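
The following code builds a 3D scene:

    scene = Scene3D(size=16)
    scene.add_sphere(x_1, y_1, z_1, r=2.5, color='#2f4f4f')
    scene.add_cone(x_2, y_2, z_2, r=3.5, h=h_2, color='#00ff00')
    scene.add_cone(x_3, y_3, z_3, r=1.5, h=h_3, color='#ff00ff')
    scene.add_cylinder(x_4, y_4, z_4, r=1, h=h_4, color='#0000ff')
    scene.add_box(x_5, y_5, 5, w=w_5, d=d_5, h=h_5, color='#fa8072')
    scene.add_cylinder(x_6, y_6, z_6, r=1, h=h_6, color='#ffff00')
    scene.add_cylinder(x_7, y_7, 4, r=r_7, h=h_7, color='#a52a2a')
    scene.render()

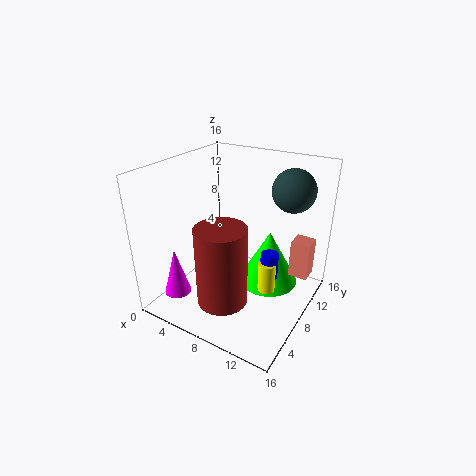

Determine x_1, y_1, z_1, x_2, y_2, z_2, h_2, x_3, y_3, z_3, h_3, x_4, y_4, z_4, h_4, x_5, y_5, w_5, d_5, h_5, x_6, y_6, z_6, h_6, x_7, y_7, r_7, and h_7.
x_1 = 12, y_1 = 13.5, z_1 = 12.5, x_2 = 10.5, y_2 = 11, z_2 = 1.5, h_2 = 6.5, x_3 = 2.5, y_3 = 3.5, z_3 = 1.5, h_3 = 5.5, x_4 = 11.5, y_4 = 9, z_4 = 3.5, h_4 = 3, x_5 = 14, y_5 = 8.5, w_5 = 2, d_5 = 2, h_5 = 4, x_6 = 11.5, y_6 = 8.5, z_6 = 2, h_6 = 3.5, x_7 = 9.5, y_7 = 2.5, r_7 = 2.5, h_7 = 8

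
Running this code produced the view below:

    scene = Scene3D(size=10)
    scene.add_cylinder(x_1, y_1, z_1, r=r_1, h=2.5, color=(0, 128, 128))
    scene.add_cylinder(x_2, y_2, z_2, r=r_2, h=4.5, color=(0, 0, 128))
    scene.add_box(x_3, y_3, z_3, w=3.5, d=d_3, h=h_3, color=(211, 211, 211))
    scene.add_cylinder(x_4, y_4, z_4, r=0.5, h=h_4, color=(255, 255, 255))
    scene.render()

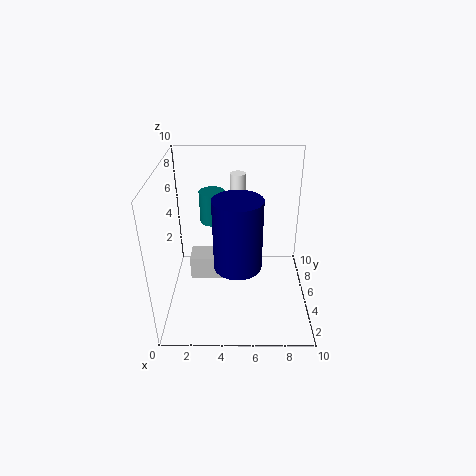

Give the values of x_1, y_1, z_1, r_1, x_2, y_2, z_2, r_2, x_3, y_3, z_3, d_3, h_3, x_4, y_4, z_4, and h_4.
x_1 = 3; y_1 = 8.5; z_1 = 4.5; r_1 = 1; x_2 = 5; y_2 = 2.5; z_2 = 4.5; r_2 = 1.5; x_3 = 2; y_3 = 2.5; z_3 = 3.5; d_3 = 1.5; h_3 = 1.5; x_4 = 5; y_4 = 5.5; z_4 = 6; h_4 = 3.5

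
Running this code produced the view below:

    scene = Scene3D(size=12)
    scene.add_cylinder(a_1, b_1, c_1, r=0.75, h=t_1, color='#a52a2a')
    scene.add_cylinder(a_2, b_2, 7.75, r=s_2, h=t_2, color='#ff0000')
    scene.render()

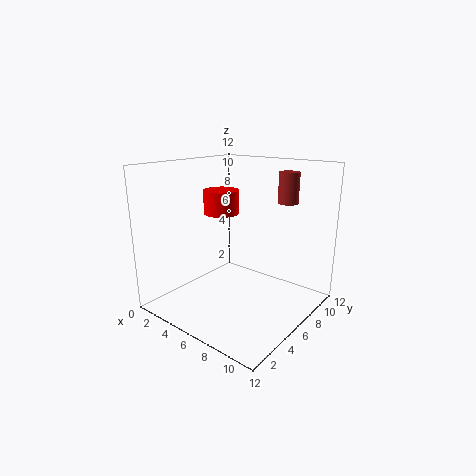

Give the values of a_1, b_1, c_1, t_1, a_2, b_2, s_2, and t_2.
a_1 = 10.25, b_1 = 6.5, c_1 = 9.5, t_1 = 2.25, a_2 = 4, b_2 = 6.25, s_2 = 1.5, t_2 = 2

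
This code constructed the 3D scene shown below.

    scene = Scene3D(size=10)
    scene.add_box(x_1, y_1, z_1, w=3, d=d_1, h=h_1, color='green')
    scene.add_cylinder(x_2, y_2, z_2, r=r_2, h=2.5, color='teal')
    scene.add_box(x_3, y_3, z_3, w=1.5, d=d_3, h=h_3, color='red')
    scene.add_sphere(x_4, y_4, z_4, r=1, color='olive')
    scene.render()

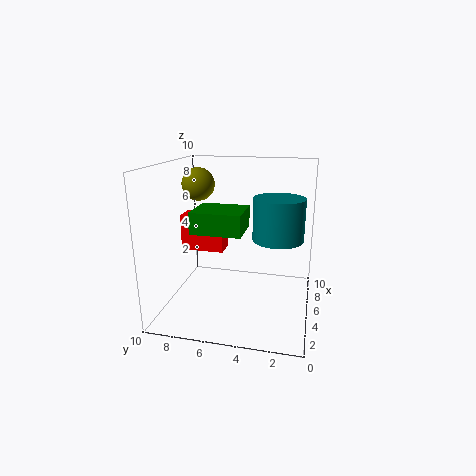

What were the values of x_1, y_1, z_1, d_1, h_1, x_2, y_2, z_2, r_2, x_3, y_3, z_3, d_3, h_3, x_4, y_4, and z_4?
x_1 = 3.5
y_1 = 4.5
z_1 = 5.5
d_1 = 3.5
h_1 = 1.5
x_2 = 2.5
y_2 = 2
z_2 = 6
r_2 = 1.5
x_3 = 4.5
y_3 = 6
z_3 = 4
d_3 = 3
h_3 = 2.5
x_4 = 3
y_4 = 7
z_4 = 9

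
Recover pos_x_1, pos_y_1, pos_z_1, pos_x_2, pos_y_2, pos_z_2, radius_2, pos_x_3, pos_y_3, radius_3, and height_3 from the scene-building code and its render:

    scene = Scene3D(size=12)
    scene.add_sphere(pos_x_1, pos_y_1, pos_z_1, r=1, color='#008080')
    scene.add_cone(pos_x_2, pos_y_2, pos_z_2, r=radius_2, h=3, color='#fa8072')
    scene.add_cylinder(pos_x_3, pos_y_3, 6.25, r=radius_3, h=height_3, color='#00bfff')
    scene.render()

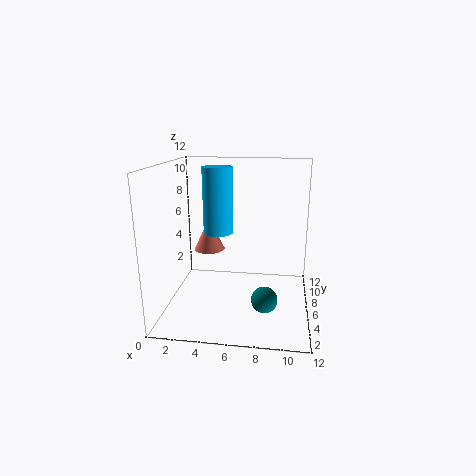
pos_x_1 = 8.5; pos_y_1 = 2.75; pos_z_1 = 2.25; pos_x_2 = 2.5; pos_y_2 = 10.25; pos_z_2 = 3.25; radius_2 = 1.5; pos_x_3 = 4.25; pos_y_3 = 6.5; radius_3 = 1.25; height_3 = 5.5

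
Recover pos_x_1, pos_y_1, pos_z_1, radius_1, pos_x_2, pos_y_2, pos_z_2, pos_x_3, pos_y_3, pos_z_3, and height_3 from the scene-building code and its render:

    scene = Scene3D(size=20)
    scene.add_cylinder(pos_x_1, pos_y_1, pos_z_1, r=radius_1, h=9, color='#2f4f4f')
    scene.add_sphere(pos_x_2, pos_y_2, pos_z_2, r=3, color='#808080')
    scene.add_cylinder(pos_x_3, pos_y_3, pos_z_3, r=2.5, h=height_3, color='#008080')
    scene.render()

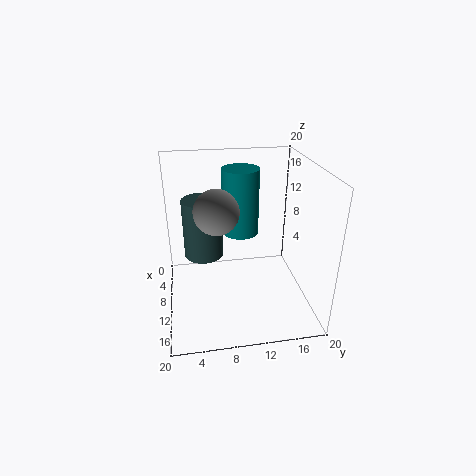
pos_x_1 = 5, pos_y_1 = 5.5, pos_z_1 = 5, radius_1 = 3, pos_x_2 = 11, pos_y_2 = 7, pos_z_2 = 14.5, pos_x_3 = 9, pos_y_3 = 10.5, pos_z_3 = 10.5, height_3 = 9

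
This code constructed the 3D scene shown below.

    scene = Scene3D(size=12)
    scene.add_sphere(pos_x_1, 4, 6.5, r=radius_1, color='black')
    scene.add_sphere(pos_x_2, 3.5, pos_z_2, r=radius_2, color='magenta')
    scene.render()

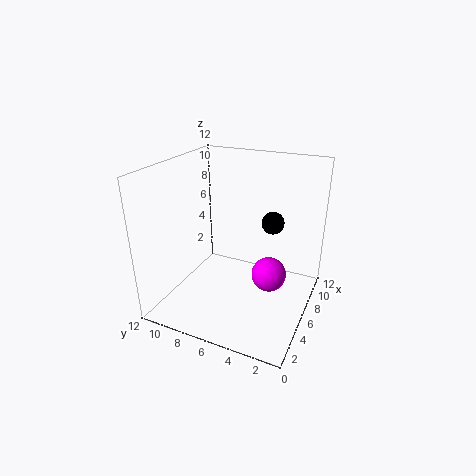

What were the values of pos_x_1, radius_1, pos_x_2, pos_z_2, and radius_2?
pos_x_1 = 9
radius_1 = 1
pos_x_2 = 7
pos_z_2 = 2.5
radius_2 = 1.5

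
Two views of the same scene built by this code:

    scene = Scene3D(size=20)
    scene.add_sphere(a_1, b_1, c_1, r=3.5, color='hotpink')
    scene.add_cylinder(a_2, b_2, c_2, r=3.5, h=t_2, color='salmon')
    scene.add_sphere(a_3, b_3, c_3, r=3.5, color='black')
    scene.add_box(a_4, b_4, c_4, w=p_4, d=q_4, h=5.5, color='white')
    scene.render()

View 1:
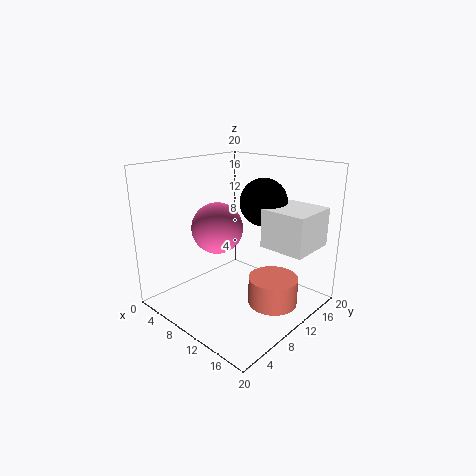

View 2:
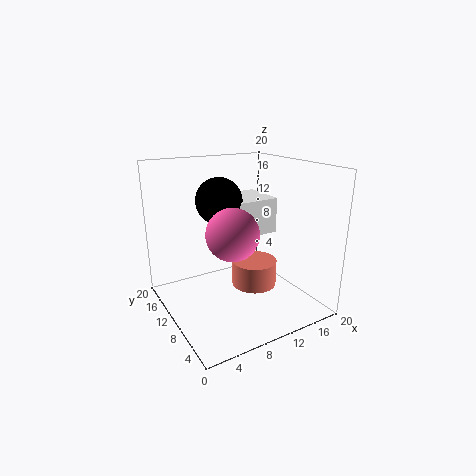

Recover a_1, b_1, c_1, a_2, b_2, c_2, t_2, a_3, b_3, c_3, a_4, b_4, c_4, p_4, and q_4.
a_1 = 8
b_1 = 8
c_1 = 11.5
a_2 = 14.5
b_2 = 12.5
c_2 = 0.5
t_2 = 4
a_3 = 10
b_3 = 15.5
c_3 = 14
a_4 = 12
b_4 = 12.5
c_4 = 8.5
p_4 = 6.5
q_4 = 7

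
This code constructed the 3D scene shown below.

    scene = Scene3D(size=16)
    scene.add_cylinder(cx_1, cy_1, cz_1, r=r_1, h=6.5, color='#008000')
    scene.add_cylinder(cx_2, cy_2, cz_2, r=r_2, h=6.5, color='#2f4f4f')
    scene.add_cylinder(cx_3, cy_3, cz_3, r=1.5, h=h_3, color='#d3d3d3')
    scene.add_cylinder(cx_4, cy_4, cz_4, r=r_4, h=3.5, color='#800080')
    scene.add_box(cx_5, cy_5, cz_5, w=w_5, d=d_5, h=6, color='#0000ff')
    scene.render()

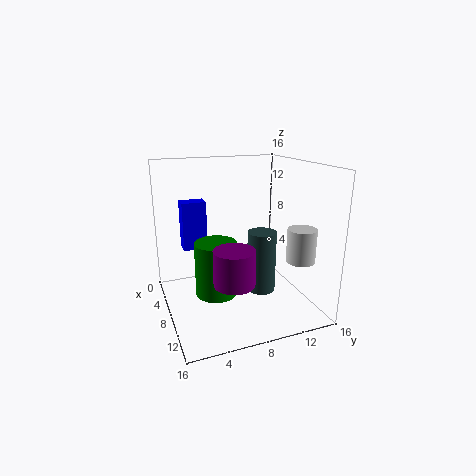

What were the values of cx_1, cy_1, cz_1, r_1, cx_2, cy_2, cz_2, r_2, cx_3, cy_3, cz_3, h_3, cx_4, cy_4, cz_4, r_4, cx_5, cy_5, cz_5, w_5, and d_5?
cx_1 = 6
cy_1 = 6
cz_1 = 0.5
r_1 = 2.5
cx_2 = 11
cy_2 = 9.5
cz_2 = 3
r_2 = 1.5
cx_3 = 13
cy_3 = 13
cz_3 = 6.5
h_3 = 3.5
cx_4 = 13.5
cy_4 = 5.5
cz_4 = 5.5
r_4 = 2
cx_5 = 0.5
cy_5 = 3
cz_5 = 5
w_5 = 2
d_5 = 3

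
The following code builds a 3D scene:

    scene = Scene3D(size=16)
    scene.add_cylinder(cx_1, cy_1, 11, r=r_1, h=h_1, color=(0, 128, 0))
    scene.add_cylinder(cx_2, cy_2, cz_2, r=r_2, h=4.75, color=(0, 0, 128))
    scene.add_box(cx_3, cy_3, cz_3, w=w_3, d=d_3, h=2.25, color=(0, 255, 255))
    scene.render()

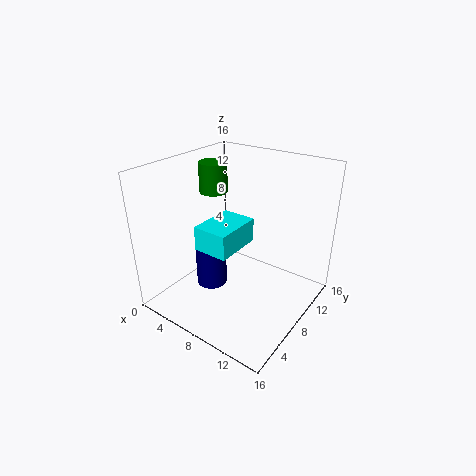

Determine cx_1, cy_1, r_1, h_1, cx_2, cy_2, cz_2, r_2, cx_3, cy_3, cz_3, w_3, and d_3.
cx_1 = 1.75, cy_1 = 11.5, r_1 = 1.75, h_1 = 3.75, cx_2 = 5.25, cy_2 = 6.5, cz_2 = 2, r_2 = 1.75, cx_3 = 8.5, cy_3 = 0.75, cz_3 = 10.25, w_3 = 3.25, d_3 = 4.5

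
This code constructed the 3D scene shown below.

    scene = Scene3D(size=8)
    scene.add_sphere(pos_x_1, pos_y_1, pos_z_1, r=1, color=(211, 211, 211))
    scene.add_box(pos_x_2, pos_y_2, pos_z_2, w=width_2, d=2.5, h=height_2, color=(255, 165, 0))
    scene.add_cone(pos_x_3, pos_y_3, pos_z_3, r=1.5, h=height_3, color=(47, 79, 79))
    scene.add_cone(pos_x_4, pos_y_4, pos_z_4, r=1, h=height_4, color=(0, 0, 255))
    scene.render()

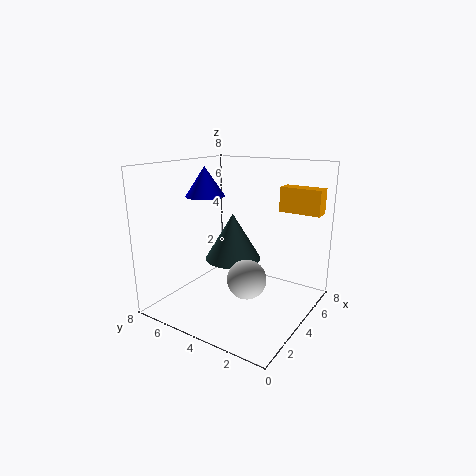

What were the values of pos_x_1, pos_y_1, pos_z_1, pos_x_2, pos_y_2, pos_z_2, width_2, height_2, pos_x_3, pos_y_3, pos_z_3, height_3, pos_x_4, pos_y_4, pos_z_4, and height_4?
pos_x_1 = 2.5; pos_y_1 = 2.5; pos_z_1 = 2.5; pos_x_2 = 7; pos_y_2 = 0.5; pos_z_2 = 5; width_2 = 1; height_2 = 1.5; pos_x_3 = 3.5; pos_y_3 = 4; pos_z_3 = 3; height_3 = 2.5; pos_x_4 = 2.5; pos_y_4 = 5; pos_z_4 = 6.5; height_4 = 1.5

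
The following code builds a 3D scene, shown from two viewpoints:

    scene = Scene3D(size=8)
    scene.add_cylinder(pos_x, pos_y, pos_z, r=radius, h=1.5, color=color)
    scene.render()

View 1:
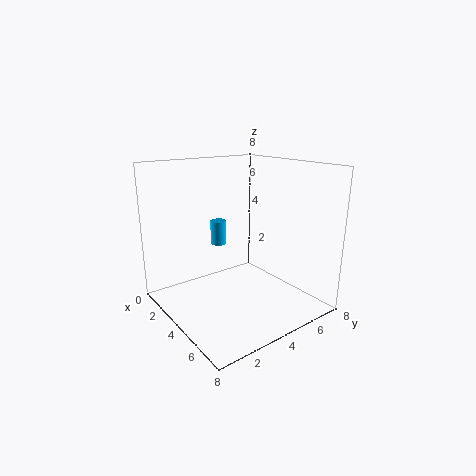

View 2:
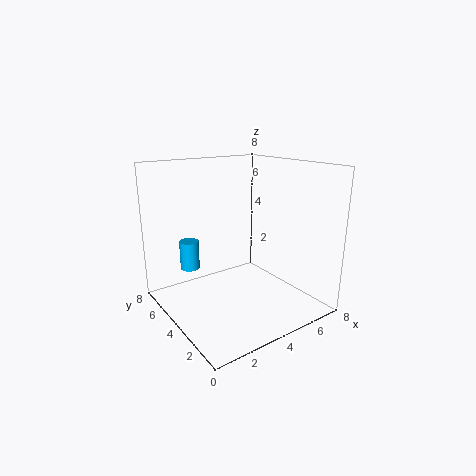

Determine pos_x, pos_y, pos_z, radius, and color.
pos_x = 1.25, pos_y = 4.5, pos_z = 2.75, radius = 0.5, color = 'deepskyblue'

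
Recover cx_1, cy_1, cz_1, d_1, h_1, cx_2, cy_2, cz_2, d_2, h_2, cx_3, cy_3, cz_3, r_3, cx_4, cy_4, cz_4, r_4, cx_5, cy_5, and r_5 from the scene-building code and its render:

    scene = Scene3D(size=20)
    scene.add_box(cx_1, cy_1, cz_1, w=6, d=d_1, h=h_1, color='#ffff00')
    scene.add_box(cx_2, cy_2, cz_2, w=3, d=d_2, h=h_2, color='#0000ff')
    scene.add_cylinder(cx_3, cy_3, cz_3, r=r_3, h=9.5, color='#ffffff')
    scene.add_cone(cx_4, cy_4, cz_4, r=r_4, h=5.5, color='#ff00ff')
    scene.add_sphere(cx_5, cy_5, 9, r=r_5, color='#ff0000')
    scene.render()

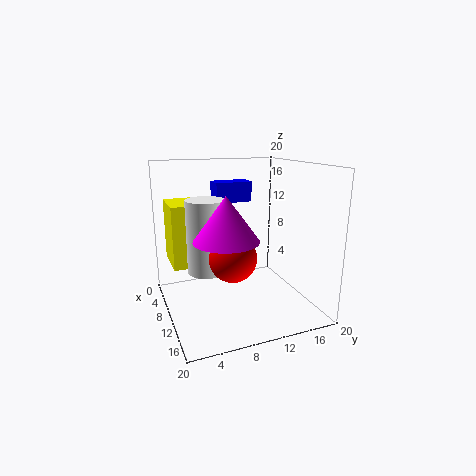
cx_1 = 4
cy_1 = 1
cz_1 = 6.5
d_1 = 4.5
h_1 = 8.5
cx_2 = 2.5
cy_2 = 8.5
cz_2 = 14
d_2 = 5.5
h_2 = 3
cx_3 = 11.5
cy_3 = 5
cz_3 = 6.5
r_3 = 2.5
cx_4 = 15
cy_4 = 6.5
cz_4 = 11.5
r_4 = 4
cx_5 = 14.5
cy_5 = 7.5
r_5 = 3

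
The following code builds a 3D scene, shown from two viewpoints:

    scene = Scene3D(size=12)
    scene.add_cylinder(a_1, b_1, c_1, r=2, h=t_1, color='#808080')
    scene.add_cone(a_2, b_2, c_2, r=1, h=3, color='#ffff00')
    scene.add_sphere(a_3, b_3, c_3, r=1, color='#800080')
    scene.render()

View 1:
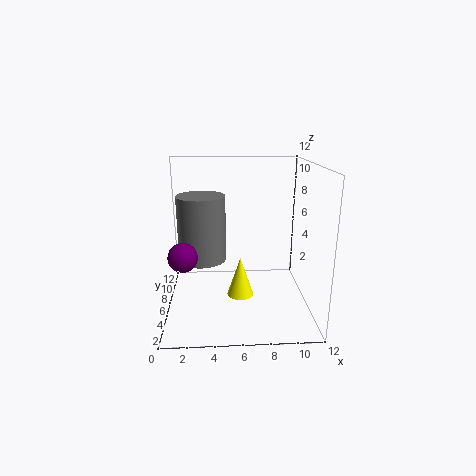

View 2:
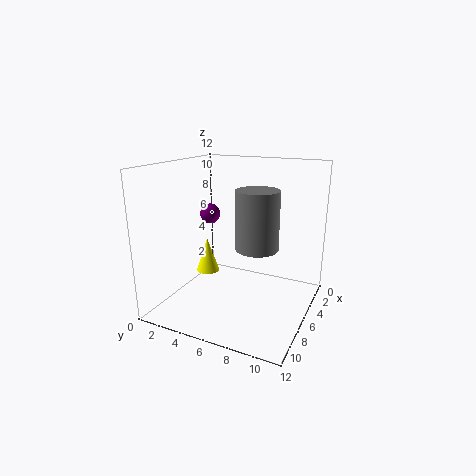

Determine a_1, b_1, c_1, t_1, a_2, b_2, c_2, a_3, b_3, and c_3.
a_1 = 3
b_1 = 6.5
c_1 = 4
t_1 = 5.5
a_2 = 6
b_2 = 3
c_2 = 2.5
a_3 = 2
b_3 = 1
c_3 = 6.5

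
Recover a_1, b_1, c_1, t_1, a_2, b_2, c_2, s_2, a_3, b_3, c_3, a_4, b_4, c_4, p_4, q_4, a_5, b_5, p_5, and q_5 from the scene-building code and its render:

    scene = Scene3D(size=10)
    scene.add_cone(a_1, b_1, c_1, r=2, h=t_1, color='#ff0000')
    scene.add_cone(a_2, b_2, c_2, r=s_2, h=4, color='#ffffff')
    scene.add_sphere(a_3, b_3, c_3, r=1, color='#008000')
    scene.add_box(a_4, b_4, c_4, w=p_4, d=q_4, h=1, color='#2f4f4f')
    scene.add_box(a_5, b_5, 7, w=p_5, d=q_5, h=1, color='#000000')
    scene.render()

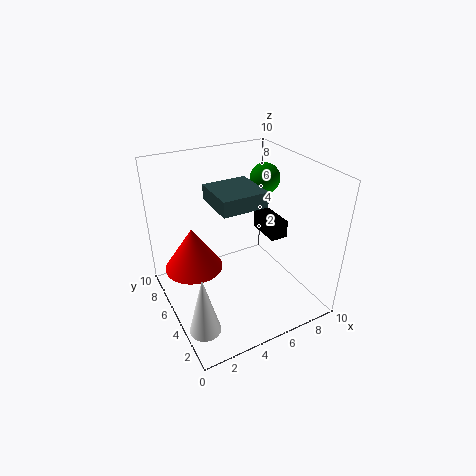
a_1 = 2; b_1 = 6; c_1 = 3; t_1 = 3; a_2 = 1; b_2 = 2; c_2 = 1; s_2 = 1; a_3 = 7; b_3 = 5; c_3 = 9; a_4 = 3; b_4 = 3; c_4 = 8; p_4 = 3; q_4 = 3; a_5 = 5; b_5 = 1; p_5 = 1; q_5 = 2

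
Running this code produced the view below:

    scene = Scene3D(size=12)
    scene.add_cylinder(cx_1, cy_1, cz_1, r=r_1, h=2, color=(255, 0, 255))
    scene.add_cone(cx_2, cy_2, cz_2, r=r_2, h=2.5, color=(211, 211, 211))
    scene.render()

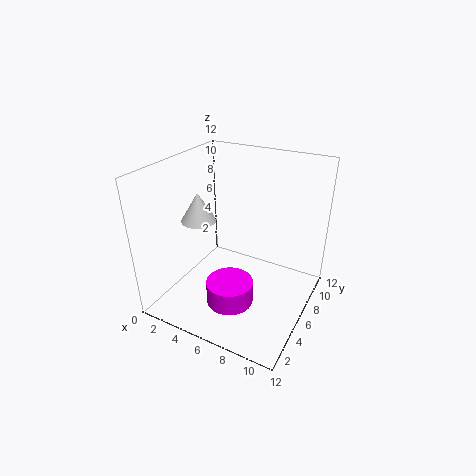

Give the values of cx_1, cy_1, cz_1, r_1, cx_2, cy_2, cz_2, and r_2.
cx_1 = 6; cy_1 = 4.5; cz_1 = 0.5; r_1 = 2; cx_2 = 2.5; cy_2 = 5.5; cz_2 = 7; r_2 = 1.5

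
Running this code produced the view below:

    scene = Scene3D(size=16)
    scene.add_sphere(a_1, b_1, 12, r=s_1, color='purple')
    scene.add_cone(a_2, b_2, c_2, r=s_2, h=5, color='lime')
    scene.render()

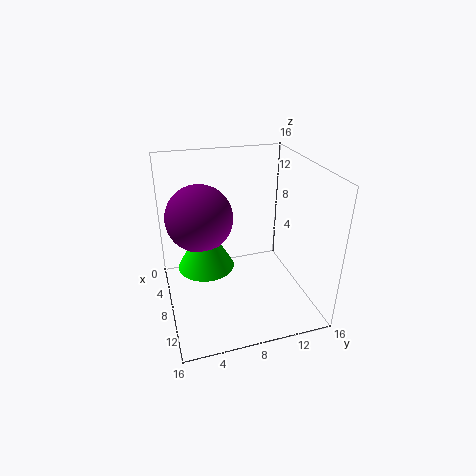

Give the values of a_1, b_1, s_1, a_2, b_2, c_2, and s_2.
a_1 = 10; b_1 = 3.5; s_1 = 3.25; a_2 = 11; b_2 = 3.75; c_2 = 7.25; s_2 = 2.75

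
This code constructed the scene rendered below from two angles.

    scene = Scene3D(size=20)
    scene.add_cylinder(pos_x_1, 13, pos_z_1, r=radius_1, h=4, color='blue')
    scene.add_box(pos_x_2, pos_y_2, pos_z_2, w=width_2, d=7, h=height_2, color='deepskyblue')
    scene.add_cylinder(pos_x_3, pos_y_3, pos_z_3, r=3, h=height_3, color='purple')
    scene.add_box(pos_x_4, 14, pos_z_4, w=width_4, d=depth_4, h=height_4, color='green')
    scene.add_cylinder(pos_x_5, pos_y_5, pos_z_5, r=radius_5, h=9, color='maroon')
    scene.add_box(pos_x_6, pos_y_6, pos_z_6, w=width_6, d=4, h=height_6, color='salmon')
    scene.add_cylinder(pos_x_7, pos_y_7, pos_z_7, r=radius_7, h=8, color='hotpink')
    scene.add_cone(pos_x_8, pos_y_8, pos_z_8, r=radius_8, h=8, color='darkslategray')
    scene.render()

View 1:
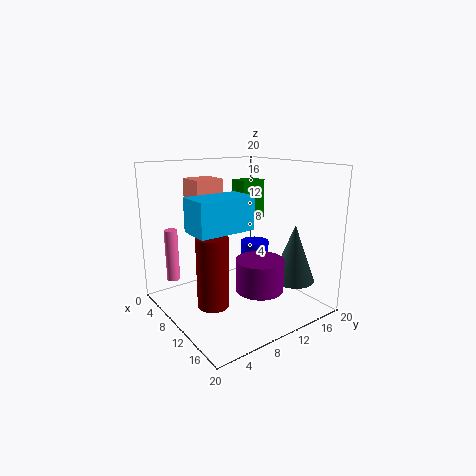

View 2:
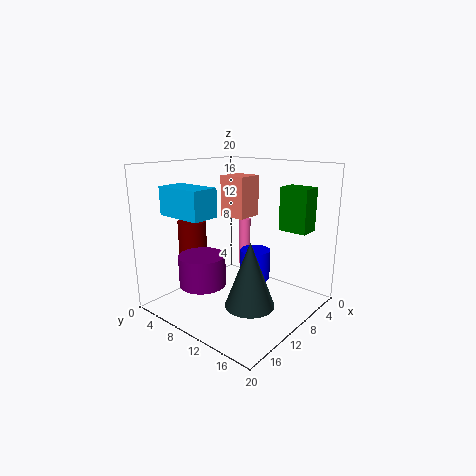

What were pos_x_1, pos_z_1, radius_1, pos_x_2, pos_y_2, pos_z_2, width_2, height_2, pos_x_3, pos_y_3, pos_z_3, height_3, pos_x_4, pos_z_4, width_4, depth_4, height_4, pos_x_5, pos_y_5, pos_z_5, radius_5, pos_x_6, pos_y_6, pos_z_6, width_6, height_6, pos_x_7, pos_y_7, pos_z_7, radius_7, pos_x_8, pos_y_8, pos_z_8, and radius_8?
pos_x_1 = 10; pos_z_1 = 5; radius_1 = 2; pos_x_2 = 12; pos_y_2 = 1; pos_z_2 = 13; width_2 = 4; height_2 = 4; pos_x_3 = 16; pos_y_3 = 9; pos_z_3 = 5; height_3 = 4; pos_x_4 = 3; pos_z_4 = 11; width_4 = 3; depth_4 = 4; height_4 = 6; pos_x_5 = 13; pos_y_5 = 4; pos_z_5 = 3; radius_5 = 2; pos_x_6 = 4; pos_y_6 = 5; pos_z_6 = 12; width_6 = 4; height_6 = 6; pos_x_7 = 1; pos_y_7 = 4; pos_z_7 = 2; radius_7 = 1; pos_x_8 = 15; pos_y_8 = 16; pos_z_8 = 4; radius_8 = 3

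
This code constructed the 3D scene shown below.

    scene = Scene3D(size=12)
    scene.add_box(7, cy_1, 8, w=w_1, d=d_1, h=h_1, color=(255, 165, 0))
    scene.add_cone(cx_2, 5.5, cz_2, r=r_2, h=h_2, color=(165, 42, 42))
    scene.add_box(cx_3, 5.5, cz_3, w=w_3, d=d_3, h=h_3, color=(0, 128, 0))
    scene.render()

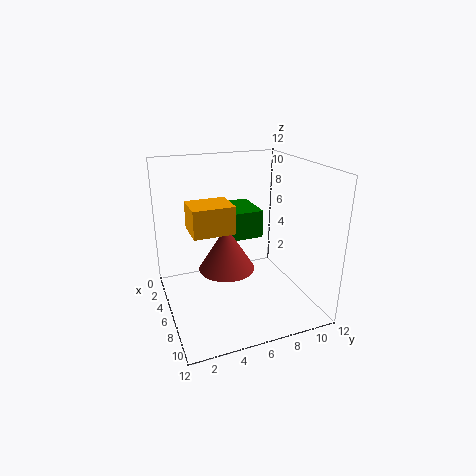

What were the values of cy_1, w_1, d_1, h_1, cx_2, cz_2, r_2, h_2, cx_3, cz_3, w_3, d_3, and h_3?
cy_1 = 1.5; w_1 = 2.5; d_1 = 3; h_1 = 2; cx_2 = 4.5; cz_2 = 2.5; r_2 = 2.5; h_2 = 4; cx_3 = 0.5; cz_3 = 5; w_3 = 4; d_3 = 3.5; h_3 = 2.5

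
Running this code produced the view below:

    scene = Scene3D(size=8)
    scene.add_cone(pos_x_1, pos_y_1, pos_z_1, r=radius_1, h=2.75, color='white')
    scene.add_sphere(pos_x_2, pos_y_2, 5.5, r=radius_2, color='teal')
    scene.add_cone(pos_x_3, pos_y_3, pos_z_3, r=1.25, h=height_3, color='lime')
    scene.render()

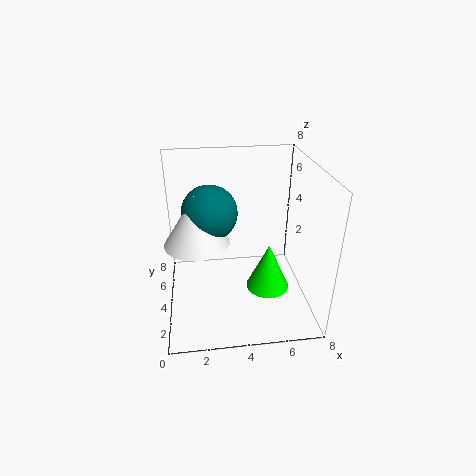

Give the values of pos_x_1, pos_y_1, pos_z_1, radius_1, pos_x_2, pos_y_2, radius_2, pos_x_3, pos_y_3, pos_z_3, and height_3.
pos_x_1 = 1.75; pos_y_1 = 3.75; pos_z_1 = 4; radius_1 = 1.75; pos_x_2 = 2.5; pos_y_2 = 4.25; radius_2 = 1.5; pos_x_3 = 5.75; pos_y_3 = 3.75; pos_z_3 = 0.75; height_3 = 2.75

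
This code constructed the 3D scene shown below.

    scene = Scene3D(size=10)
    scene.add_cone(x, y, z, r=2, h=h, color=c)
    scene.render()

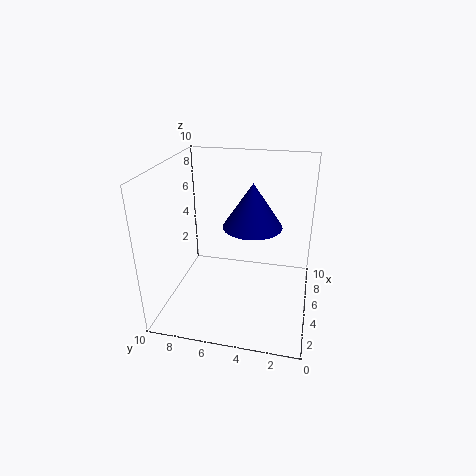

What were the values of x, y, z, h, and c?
x = 5, y = 4, z = 6, h = 3, c = 'navy'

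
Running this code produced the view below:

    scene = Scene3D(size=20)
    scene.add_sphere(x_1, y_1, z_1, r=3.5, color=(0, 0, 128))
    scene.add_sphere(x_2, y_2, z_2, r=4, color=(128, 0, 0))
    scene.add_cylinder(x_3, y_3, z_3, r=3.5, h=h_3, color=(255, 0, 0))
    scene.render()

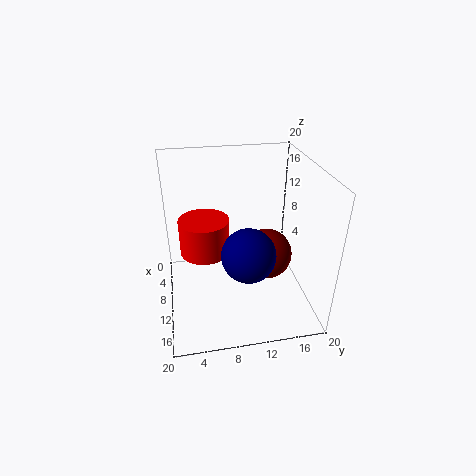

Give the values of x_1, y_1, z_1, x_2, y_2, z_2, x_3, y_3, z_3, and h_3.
x_1 = 14.5; y_1 = 10.5; z_1 = 10; x_2 = 6; y_2 = 15.5; z_2 = 4; x_3 = 8.5; y_3 = 5.5; z_3 = 7.5; h_3 = 5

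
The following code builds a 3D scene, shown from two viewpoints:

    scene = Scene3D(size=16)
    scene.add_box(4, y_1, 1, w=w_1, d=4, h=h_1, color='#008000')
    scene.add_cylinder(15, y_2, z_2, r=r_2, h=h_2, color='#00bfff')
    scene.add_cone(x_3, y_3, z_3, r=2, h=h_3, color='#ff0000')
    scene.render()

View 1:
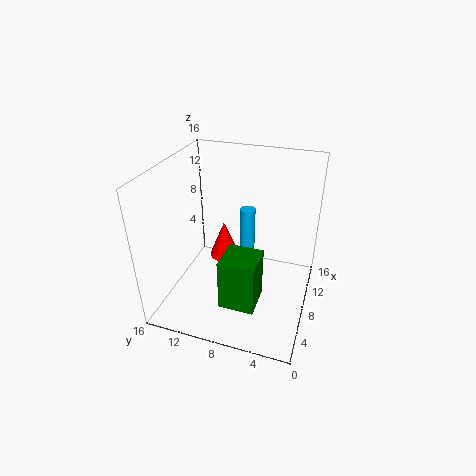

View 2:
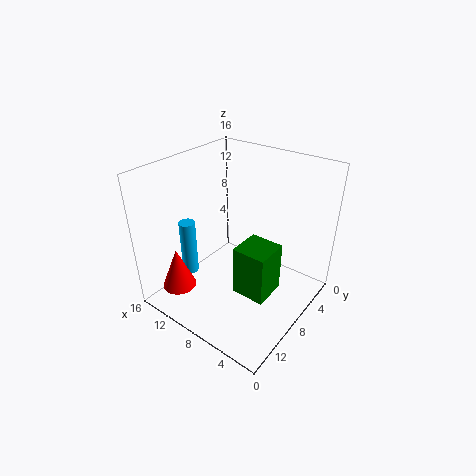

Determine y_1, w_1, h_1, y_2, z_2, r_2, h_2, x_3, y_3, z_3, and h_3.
y_1 = 5; w_1 = 4; h_1 = 6; y_2 = 9; z_2 = 1; r_2 = 1; h_2 = 7; x_3 = 14; y_3 = 12; z_3 = 1; h_3 = 5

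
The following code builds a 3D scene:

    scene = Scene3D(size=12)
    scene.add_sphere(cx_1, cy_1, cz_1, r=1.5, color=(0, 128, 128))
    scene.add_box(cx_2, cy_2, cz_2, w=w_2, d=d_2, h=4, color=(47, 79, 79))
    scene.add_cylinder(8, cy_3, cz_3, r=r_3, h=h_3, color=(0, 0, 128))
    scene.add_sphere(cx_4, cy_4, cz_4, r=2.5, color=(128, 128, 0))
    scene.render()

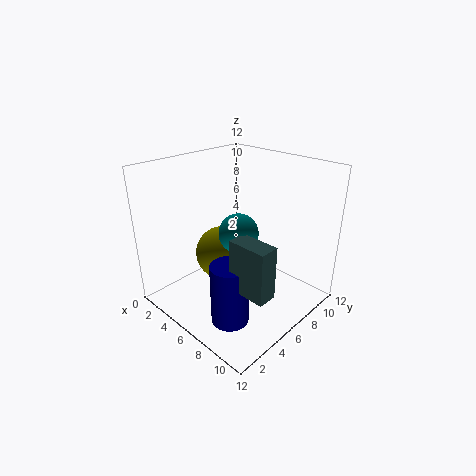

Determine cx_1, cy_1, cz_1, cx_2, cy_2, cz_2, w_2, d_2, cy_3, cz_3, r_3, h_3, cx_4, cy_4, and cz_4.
cx_1 = 7.5
cy_1 = 4.5
cz_1 = 7.5
cx_2 = 8.5
cy_2 = 2.5
cz_2 = 4
w_2 = 3
d_2 = 1.5
cy_3 = 3
cz_3 = 0.5
r_3 = 1.5
h_3 = 5
cx_4 = 3
cy_4 = 7
cz_4 = 3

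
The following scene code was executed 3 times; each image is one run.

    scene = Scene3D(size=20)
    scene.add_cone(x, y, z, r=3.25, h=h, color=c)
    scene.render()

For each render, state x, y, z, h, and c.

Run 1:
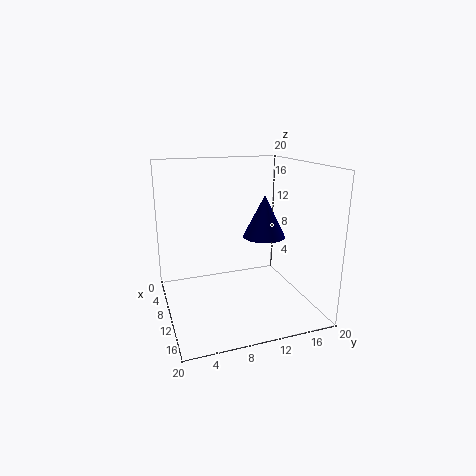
x = 6.5, y = 15.5, z = 8.5, h = 6.5, c = 'navy'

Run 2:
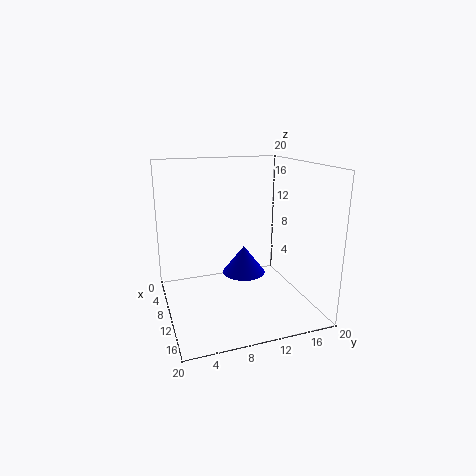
x = 7, y = 12, z = 3.25, h = 4.25, c = 'blue'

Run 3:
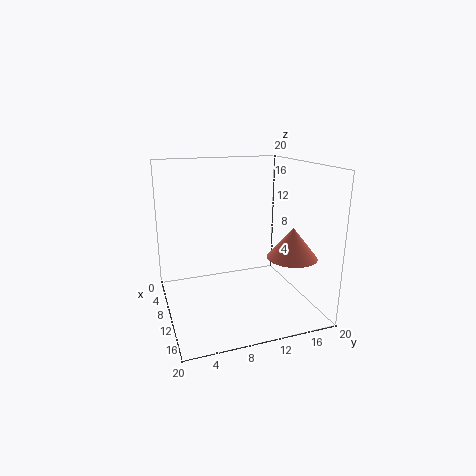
x = 15.5, y = 15.5, z = 8.5, h = 4, c = 'salmon'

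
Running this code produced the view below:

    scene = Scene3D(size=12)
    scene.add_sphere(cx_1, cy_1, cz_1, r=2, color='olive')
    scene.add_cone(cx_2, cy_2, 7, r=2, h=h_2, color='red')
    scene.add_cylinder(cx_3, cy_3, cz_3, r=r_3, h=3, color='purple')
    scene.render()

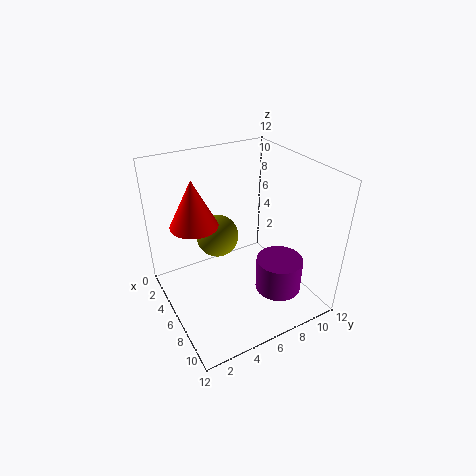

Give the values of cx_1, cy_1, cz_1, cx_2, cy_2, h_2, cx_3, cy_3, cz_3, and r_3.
cx_1 = 2
cy_1 = 6
cz_1 = 4
cx_2 = 4
cy_2 = 3
h_2 = 4
cx_3 = 8
cy_3 = 9
cz_3 = 1
r_3 = 2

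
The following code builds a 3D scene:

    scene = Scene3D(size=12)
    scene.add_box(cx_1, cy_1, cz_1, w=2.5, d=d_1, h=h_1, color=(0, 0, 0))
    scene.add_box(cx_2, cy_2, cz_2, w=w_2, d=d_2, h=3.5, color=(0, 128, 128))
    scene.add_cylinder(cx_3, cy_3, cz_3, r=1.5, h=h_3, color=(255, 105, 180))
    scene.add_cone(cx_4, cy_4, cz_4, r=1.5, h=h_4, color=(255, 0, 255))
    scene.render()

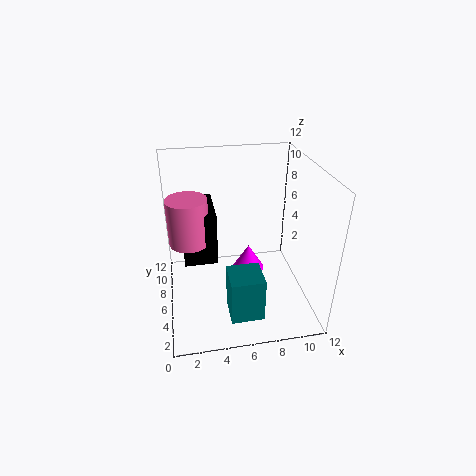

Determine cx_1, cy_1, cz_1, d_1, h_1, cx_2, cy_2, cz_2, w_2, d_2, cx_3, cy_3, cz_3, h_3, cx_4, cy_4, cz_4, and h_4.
cx_1 = 1.5
cy_1 = 3.5
cz_1 = 5.5
d_1 = 4
h_1 = 4
cx_2 = 4.5
cy_2 = 0.5
cz_2 = 2
w_2 = 2.5
d_2 = 2.5
cx_3 = 2
cy_3 = 4.5
cz_3 = 7
h_3 = 3.5
cx_4 = 7.5
cy_4 = 8.5
cz_4 = 1
h_4 = 2.5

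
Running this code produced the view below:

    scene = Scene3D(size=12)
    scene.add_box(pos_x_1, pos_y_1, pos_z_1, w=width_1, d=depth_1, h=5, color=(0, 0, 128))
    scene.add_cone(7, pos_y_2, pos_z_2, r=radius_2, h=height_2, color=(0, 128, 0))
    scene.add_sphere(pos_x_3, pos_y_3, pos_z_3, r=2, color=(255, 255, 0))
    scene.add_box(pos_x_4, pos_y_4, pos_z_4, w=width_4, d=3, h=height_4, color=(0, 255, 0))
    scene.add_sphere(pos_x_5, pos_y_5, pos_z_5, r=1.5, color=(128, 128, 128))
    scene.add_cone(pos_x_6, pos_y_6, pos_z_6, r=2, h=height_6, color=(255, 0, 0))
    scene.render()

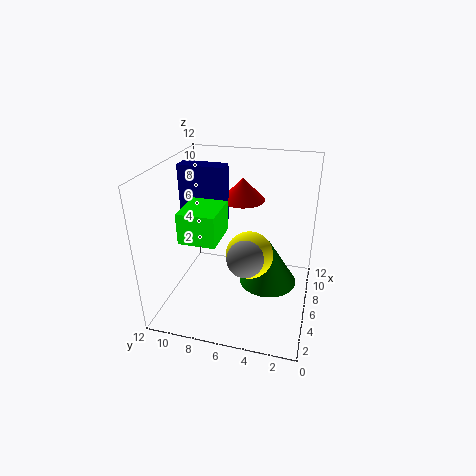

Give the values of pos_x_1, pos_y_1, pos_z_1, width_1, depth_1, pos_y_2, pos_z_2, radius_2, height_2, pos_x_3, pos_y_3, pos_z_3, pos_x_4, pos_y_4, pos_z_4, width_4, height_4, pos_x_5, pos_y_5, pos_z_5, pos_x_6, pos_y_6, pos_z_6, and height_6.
pos_x_1 = 7; pos_y_1 = 7.5; pos_z_1 = 6.5; width_1 = 1.5; depth_1 = 4; pos_y_2 = 3.5; pos_z_2 = 1.5; radius_2 = 2.5; height_2 = 4; pos_x_3 = 6; pos_y_3 = 5; pos_z_3 = 4.5; pos_x_4 = 3; pos_y_4 = 7; pos_z_4 = 6.5; width_4 = 3.5; height_4 = 2.5; pos_x_5 = 4.5; pos_y_5 = 5; pos_z_5 = 5; pos_x_6 = 9.5; pos_y_6 = 6.5; pos_z_6 = 8; height_6 = 2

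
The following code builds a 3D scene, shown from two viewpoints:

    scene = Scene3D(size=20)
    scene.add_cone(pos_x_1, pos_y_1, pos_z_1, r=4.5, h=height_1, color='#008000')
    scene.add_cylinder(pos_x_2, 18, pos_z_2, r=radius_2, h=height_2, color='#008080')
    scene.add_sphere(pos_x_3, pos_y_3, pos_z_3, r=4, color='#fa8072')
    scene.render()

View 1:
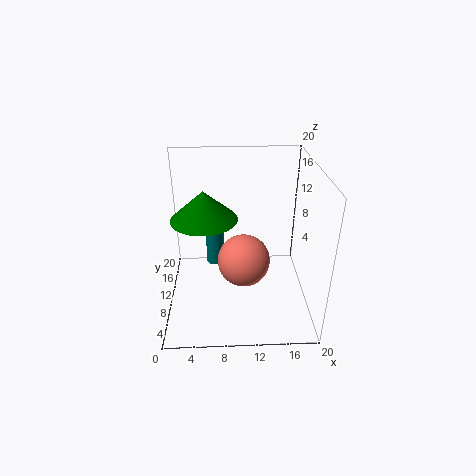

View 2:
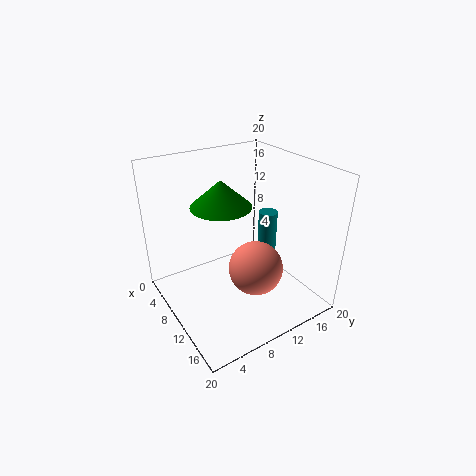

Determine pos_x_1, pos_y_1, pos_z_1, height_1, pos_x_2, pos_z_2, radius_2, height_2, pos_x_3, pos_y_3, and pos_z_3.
pos_x_1 = 5.5
pos_y_1 = 10
pos_z_1 = 13
height_1 = 4
pos_x_2 = 6.5
pos_z_2 = 1
radius_2 = 1.5
height_2 = 9.5
pos_x_3 = 11
pos_y_3 = 12.5
pos_z_3 = 4.5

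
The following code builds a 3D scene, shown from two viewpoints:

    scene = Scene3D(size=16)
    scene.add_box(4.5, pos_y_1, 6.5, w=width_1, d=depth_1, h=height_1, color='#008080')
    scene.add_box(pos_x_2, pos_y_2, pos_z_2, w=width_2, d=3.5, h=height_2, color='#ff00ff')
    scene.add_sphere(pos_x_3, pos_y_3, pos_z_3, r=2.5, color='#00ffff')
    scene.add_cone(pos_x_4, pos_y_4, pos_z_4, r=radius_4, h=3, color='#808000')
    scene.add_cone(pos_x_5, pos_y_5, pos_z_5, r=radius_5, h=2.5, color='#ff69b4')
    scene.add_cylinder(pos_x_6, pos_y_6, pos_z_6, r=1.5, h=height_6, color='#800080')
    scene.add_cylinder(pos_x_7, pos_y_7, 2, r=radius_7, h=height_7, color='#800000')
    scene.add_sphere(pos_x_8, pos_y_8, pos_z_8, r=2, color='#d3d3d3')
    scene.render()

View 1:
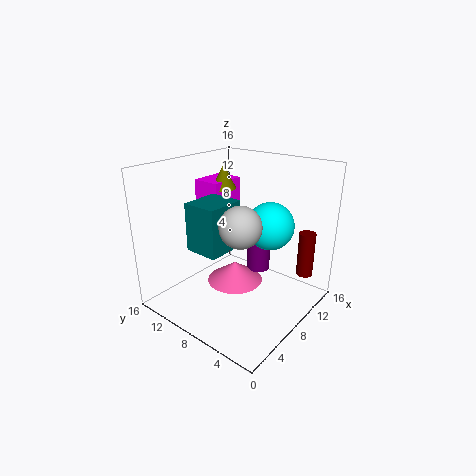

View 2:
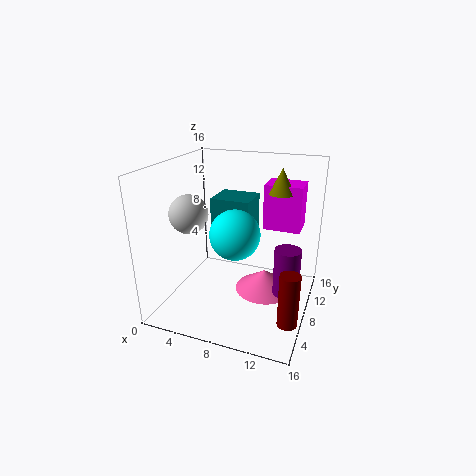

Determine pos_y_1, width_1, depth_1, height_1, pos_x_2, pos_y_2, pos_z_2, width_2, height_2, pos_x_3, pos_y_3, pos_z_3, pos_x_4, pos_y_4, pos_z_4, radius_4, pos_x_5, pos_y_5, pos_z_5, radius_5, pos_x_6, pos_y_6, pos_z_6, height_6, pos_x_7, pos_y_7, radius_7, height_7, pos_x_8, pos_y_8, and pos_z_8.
pos_y_1 = 8.5, width_1 = 4.5, depth_1 = 4, height_1 = 5.5, pos_x_2 = 9.5, pos_y_2 = 12.5, pos_z_2 = 7.5, width_2 = 4.5, height_2 = 5.5, pos_x_3 = 9, pos_y_3 = 4.5, pos_z_3 = 10, pos_x_4 = 11.5, pos_y_4 = 13, pos_z_4 = 12, radius_4 = 1.5, pos_x_5 = 10.5, pos_y_5 = 10.5, pos_z_5 = 0.5, radius_5 = 3.5, pos_x_6 = 13.5, pos_y_6 = 9, pos_z_6 = 1.5, height_6 = 5.5, pos_x_7 = 15, pos_y_7 = 3, radius_7 = 1, height_7 = 5.5, pos_x_8 = 4, pos_y_8 = 4.5, pos_z_8 = 11.5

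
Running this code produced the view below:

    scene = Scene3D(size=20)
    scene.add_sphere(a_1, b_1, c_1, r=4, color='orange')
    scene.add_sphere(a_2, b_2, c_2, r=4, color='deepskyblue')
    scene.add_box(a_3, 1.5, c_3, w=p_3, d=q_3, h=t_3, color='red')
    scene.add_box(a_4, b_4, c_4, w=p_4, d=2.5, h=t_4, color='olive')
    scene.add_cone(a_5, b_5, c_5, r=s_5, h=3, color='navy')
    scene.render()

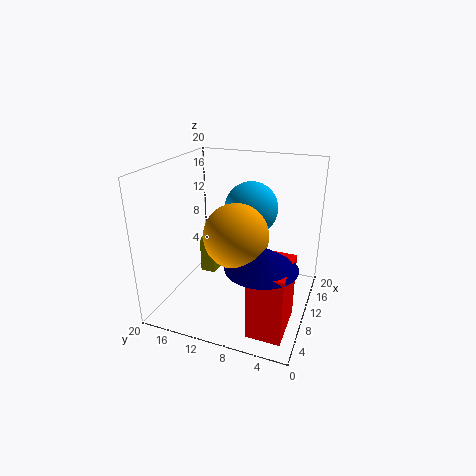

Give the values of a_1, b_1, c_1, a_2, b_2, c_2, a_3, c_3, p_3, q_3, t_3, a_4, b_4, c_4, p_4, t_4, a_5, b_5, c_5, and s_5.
a_1 = 5.5; b_1 = 8.5; c_1 = 12.5; a_2 = 15.5; b_2 = 10; c_2 = 12.5; a_3 = 2; c_3 = 0.5; p_3 = 7; q_3 = 4.5; t_3 = 9; a_4 = 14.5; b_4 = 16; c_4 = 0.5; p_4 = 2.5; t_4 = 6; a_5 = 5; b_5 = 5; c_5 = 9; s_5 = 4.5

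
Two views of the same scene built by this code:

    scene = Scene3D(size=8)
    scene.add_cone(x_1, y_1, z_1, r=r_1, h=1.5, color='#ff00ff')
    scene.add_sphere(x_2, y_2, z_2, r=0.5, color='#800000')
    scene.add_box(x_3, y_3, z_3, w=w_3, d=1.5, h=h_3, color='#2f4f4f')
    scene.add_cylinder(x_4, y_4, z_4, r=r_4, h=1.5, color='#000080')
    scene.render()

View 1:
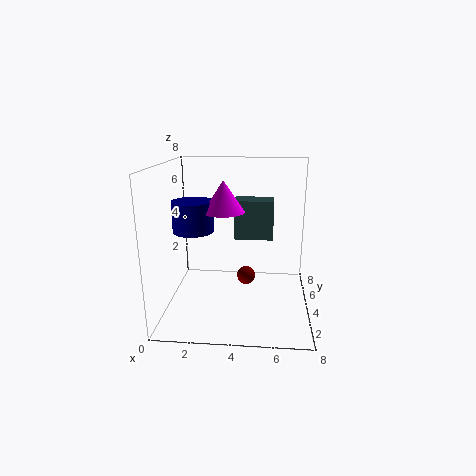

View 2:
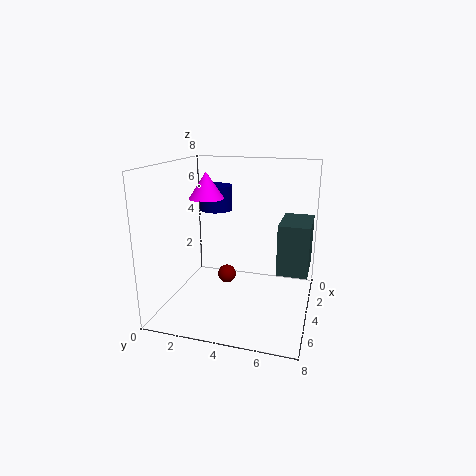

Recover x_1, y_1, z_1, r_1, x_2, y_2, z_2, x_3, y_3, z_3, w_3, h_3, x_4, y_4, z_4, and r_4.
x_1 = 3.5
y_1 = 2
z_1 = 6
r_1 = 1
x_2 = 4.5
y_2 = 3.5
z_2 = 2
x_3 = 3.5
y_3 = 6.5
z_3 = 3
w_3 = 2.5
h_3 = 2.5
x_4 = 2
y_4 = 2
z_4 = 5
r_4 = 1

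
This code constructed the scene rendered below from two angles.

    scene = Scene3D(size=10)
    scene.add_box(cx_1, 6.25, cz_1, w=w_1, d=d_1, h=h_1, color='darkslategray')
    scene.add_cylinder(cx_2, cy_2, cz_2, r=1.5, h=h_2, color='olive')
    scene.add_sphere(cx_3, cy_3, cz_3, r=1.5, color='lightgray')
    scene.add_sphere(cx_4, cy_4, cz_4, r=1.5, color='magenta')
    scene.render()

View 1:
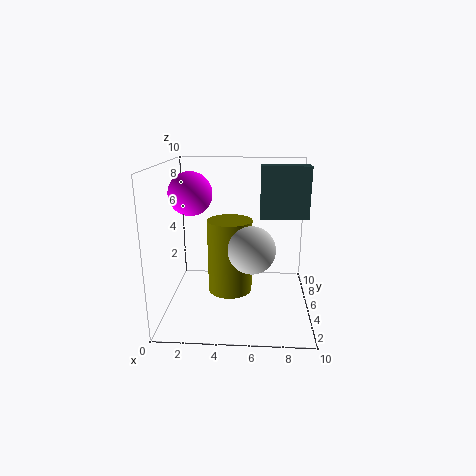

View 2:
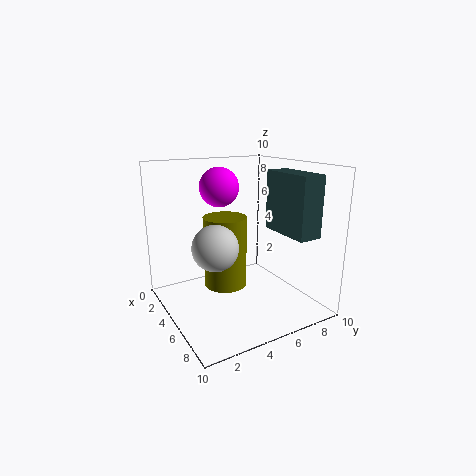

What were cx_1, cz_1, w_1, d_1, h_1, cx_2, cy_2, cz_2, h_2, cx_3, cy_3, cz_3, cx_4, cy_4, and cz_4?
cx_1 = 6.5
cz_1 = 6
w_1 = 3.5
d_1 = 1.5
h_1 = 3.75
cx_2 = 4.5
cy_2 = 4.25
cz_2 = 1.5
h_2 = 5
cx_3 = 6
cy_3 = 2.75
cz_3 = 5
cx_4 = 1.75
cy_4 = 5.25
cz_4 = 8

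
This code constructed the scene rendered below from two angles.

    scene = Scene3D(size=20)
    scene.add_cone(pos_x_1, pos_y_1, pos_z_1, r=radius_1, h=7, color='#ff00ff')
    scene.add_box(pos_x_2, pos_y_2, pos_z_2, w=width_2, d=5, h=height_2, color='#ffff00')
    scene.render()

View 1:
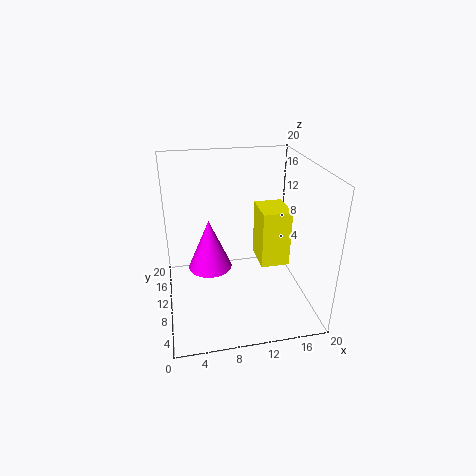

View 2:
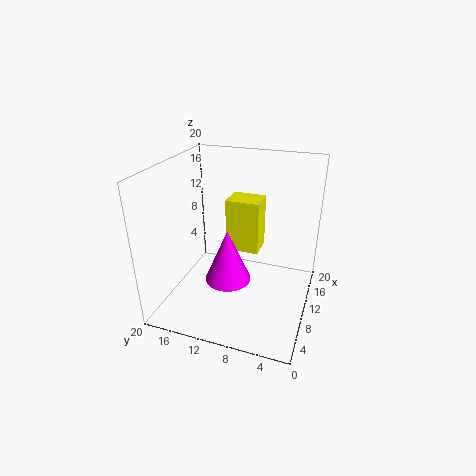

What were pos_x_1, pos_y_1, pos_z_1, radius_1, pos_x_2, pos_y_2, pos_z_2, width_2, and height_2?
pos_x_1 = 6; pos_y_1 = 10; pos_z_1 = 6; radius_1 = 3; pos_x_2 = 13; pos_y_2 = 8; pos_z_2 = 6; width_2 = 4; height_2 = 8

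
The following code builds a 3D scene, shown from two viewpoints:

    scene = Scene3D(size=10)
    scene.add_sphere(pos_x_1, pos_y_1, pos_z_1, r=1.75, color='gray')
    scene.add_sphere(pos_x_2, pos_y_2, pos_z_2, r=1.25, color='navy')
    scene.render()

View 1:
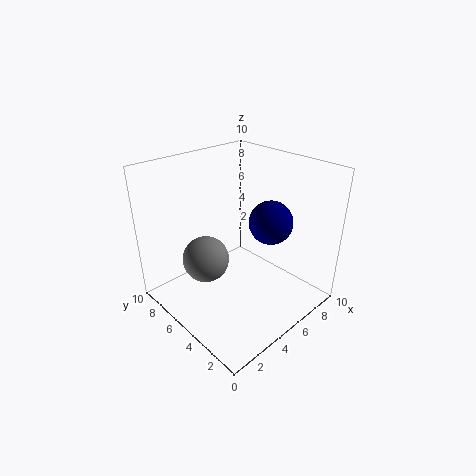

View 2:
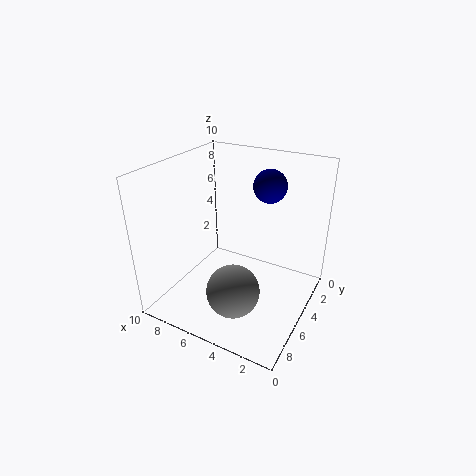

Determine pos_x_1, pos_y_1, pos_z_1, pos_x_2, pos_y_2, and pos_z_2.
pos_x_1 = 4, pos_y_1 = 7.5, pos_z_1 = 2.5, pos_x_2 = 4.25, pos_y_2 = 1.5, pos_z_2 = 7.75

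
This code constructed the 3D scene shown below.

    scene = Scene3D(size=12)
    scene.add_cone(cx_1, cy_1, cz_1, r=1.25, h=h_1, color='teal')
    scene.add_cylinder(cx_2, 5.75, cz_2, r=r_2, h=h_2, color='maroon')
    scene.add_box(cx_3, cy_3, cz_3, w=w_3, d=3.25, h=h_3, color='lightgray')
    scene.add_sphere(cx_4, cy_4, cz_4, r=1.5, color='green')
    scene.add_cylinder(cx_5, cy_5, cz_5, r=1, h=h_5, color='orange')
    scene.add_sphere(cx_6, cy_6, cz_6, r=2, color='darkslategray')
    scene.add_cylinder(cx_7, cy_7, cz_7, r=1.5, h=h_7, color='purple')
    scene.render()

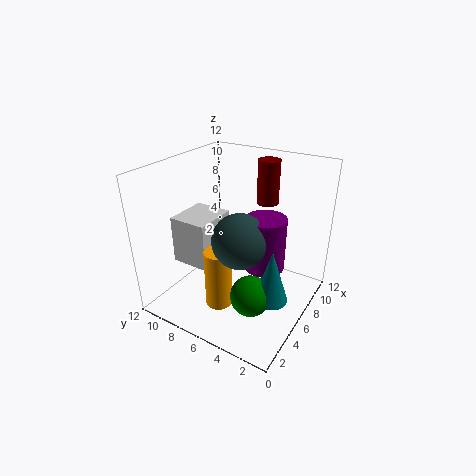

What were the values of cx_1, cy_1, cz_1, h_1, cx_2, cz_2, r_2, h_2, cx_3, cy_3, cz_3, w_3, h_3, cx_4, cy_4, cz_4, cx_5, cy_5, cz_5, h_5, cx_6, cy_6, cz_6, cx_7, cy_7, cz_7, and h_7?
cx_1 = 3.25, cy_1 = 1.5, cz_1 = 3.5, h_1 = 4, cx_2 = 10.75, cz_2 = 7.5, r_2 = 1, h_2 = 4, cx_3 = 3.25, cy_3 = 7.5, cz_3 = 3.75, w_3 = 3.75, h_3 = 4, cx_4 = 2.5, cy_4 = 2.75, cz_4 = 3.75, cx_5 = 2, cy_5 = 5.25, cz_5 = 2.5, h_5 = 4.5, cx_6 = 3, cy_6 = 4, cz_6 = 7.75, cx_7 = 4.5, cy_7 = 2.75, cz_7 = 5.25, h_7 = 4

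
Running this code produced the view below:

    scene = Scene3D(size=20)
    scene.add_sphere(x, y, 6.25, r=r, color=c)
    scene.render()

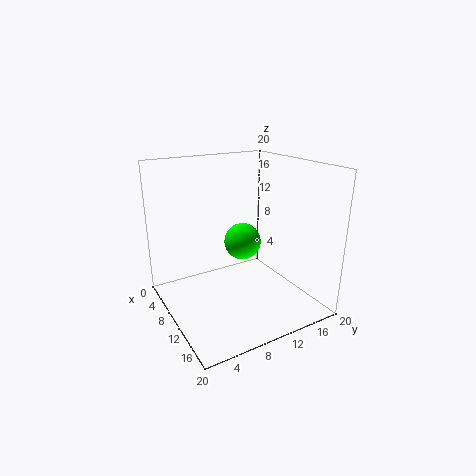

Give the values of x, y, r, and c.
x = 3.75
y = 14.5
r = 3
c = 'lime'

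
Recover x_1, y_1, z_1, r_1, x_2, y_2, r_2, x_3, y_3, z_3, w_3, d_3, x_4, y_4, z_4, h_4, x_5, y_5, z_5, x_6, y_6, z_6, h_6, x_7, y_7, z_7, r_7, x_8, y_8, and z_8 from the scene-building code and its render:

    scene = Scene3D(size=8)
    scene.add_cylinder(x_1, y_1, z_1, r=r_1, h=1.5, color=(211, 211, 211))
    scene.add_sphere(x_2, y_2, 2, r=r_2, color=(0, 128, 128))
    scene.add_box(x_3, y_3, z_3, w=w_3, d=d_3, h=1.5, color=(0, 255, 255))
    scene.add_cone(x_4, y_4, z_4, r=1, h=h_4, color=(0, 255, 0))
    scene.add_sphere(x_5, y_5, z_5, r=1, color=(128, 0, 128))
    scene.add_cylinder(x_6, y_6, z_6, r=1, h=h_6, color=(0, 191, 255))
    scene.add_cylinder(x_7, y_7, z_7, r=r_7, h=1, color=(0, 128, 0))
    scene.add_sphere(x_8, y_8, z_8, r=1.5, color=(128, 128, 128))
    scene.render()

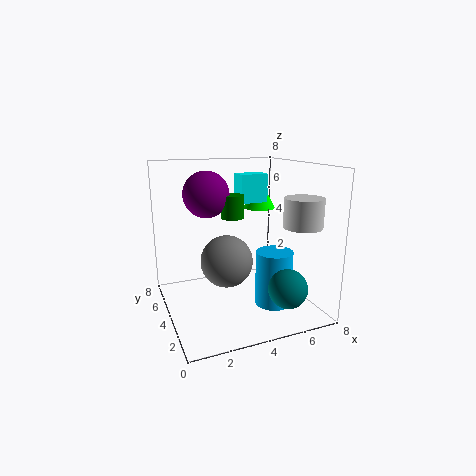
x_1 = 6.5, y_1 = 1.5, z_1 = 5, r_1 = 1, x_2 = 5.5, y_2 = 1, r_2 = 1, x_3 = 4, y_3 = 3.5, z_3 = 6, w_3 = 1.5, d_3 = 1, x_4 = 6.5, y_4 = 6.5, z_4 = 5, h_4 = 2, x_5 = 1.5, y_5 = 1.5, z_5 = 7, x_6 = 5.5, y_6 = 2.5, z_6 = 0.5, h_6 = 3, x_7 = 2.5, y_7 = 1, z_7 = 6, r_7 = 0.5, x_8 = 3.5, y_8 = 4.5, z_8 = 2.5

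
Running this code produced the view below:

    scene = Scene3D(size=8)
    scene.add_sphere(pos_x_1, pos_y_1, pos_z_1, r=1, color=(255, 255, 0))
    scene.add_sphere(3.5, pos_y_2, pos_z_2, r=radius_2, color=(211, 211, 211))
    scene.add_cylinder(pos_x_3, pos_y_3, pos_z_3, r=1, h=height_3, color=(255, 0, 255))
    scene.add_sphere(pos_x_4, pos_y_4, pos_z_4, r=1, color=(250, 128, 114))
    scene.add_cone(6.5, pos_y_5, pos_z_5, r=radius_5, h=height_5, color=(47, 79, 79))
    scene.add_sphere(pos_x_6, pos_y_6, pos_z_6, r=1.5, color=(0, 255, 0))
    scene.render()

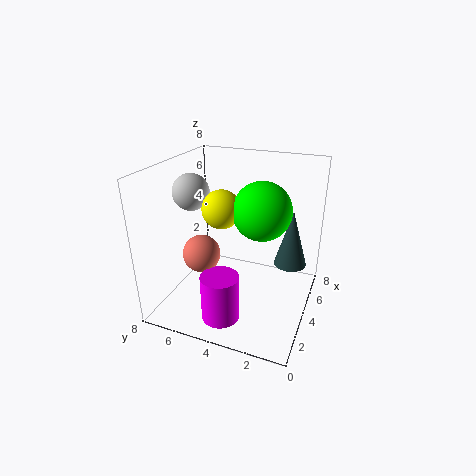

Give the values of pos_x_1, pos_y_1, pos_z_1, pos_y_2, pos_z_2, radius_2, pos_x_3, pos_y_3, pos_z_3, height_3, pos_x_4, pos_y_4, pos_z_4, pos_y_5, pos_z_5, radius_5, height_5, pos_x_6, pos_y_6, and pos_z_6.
pos_x_1 = 3, pos_y_1 = 4.5, pos_z_1 = 6, pos_y_2 = 6.5, pos_z_2 = 6.5, radius_2 = 1, pos_x_3 = 1.5, pos_y_3 = 4, pos_z_3 = 0.5, height_3 = 2.5, pos_x_4 = 2.5, pos_y_4 = 5.5, pos_z_4 = 3.5, pos_y_5 = 1.5, pos_z_5 = 1.5, radius_5 = 1, height_5 = 3.5, pos_x_6 = 3.5, pos_y_6 = 2.5, pos_z_6 = 6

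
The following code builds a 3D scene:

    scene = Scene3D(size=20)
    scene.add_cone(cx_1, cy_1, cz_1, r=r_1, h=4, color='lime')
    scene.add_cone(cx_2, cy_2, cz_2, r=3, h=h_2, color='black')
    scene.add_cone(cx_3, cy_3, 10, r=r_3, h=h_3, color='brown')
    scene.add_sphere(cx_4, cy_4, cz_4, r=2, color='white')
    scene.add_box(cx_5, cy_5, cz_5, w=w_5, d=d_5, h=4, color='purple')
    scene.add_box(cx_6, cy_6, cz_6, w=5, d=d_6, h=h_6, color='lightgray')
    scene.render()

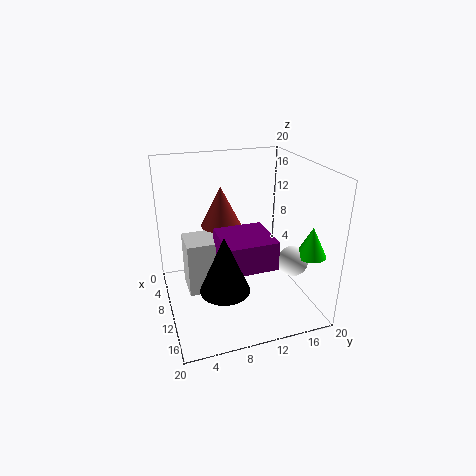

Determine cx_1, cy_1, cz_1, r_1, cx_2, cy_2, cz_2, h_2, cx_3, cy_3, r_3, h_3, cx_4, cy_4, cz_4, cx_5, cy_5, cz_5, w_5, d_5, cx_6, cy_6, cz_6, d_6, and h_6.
cx_1 = 16, cy_1 = 18, cz_1 = 9, r_1 = 2, cx_2 = 17, cy_2 = 6, cz_2 = 7, h_2 = 7, cx_3 = 5, cy_3 = 9, r_3 = 3, h_3 = 6, cx_4 = 15, cy_4 = 16, cz_4 = 8, cx_5 = 8, cy_5 = 7, cz_5 = 7, w_5 = 7, d_5 = 7, cx_6 = 4, cy_6 = 3, cz_6 = 1, d_6 = 5, h_6 = 8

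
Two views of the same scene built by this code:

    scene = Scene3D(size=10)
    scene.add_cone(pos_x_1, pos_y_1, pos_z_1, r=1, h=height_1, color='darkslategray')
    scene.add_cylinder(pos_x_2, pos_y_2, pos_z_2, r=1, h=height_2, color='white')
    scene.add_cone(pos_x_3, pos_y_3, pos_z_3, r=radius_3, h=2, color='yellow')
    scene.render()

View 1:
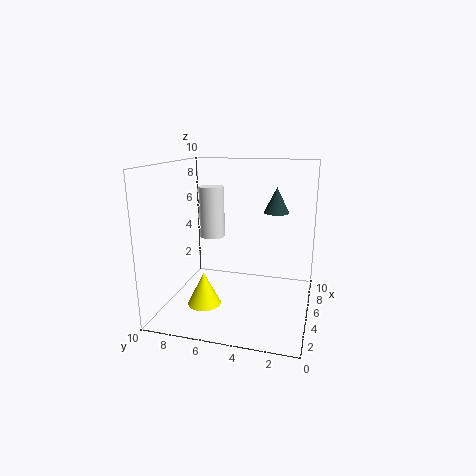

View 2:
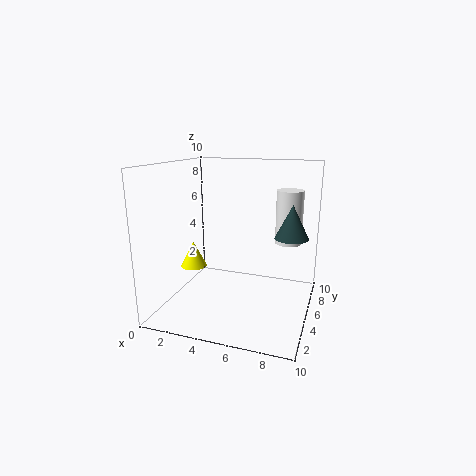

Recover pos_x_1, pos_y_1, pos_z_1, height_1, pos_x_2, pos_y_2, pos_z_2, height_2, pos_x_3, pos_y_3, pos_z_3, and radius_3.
pos_x_1 = 9, pos_y_1 = 3, pos_z_1 = 6, height_1 = 2, pos_x_2 = 8, pos_y_2 = 8, pos_z_2 = 4, height_2 = 4, pos_x_3 = 1, pos_y_3 = 6, pos_z_3 = 2, radius_3 = 1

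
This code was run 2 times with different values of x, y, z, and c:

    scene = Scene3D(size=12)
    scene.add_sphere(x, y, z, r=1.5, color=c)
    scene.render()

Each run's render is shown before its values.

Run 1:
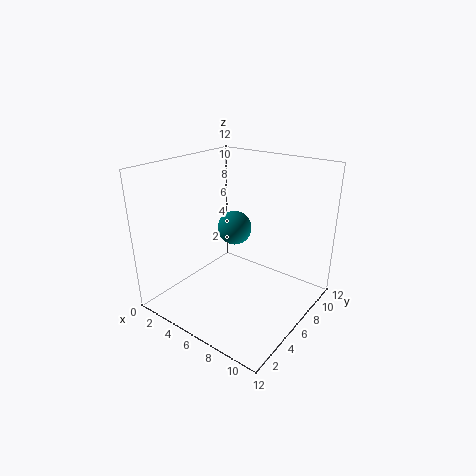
x = 4.5
y = 7.5
z = 6
c = 'teal'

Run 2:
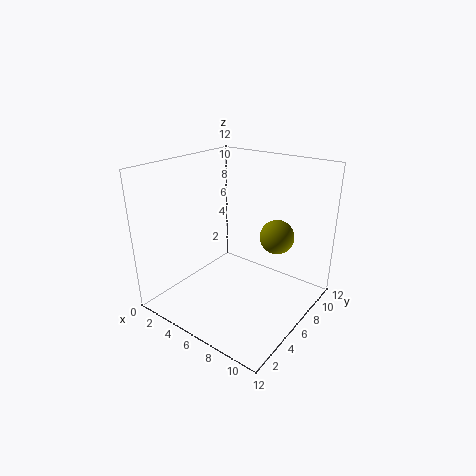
x = 8
y = 9
z = 5.5
c = 'olive'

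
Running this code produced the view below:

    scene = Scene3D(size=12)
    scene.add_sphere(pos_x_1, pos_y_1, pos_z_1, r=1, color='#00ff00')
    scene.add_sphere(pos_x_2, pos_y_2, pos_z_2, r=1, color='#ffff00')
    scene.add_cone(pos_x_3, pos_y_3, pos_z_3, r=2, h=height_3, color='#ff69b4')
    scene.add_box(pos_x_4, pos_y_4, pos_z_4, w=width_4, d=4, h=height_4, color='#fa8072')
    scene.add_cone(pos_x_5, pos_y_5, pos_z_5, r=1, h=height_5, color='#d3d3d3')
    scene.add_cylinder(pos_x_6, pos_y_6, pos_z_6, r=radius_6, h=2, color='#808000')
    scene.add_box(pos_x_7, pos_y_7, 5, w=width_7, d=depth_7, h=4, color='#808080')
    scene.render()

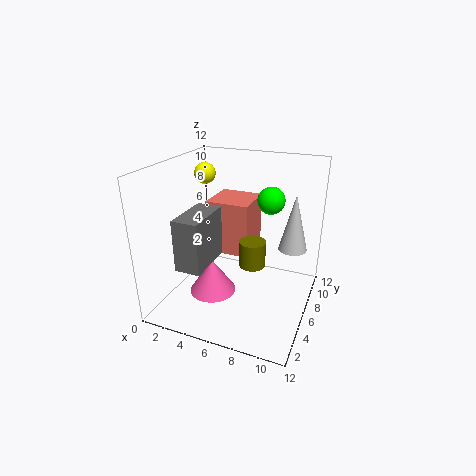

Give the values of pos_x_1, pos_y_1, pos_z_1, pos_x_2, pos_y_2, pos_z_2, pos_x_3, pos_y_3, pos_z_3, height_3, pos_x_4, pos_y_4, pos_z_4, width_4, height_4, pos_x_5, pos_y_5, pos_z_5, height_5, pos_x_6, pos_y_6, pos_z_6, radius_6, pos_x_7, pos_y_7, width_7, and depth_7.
pos_x_1 = 9; pos_y_1 = 5; pos_z_1 = 10; pos_x_2 = 1; pos_y_2 = 10; pos_z_2 = 10; pos_x_3 = 4; pos_y_3 = 5; pos_z_3 = 1; height_3 = 3; pos_x_4 = 2; pos_y_4 = 8; pos_z_4 = 3; width_4 = 4; height_4 = 5; pos_x_5 = 11; pos_y_5 = 4; pos_z_5 = 7; height_5 = 4; pos_x_6 = 8; pos_y_6 = 4; pos_z_6 = 5; radius_6 = 1; pos_x_7 = 3; pos_y_7 = 1; width_7 = 2; depth_7 = 4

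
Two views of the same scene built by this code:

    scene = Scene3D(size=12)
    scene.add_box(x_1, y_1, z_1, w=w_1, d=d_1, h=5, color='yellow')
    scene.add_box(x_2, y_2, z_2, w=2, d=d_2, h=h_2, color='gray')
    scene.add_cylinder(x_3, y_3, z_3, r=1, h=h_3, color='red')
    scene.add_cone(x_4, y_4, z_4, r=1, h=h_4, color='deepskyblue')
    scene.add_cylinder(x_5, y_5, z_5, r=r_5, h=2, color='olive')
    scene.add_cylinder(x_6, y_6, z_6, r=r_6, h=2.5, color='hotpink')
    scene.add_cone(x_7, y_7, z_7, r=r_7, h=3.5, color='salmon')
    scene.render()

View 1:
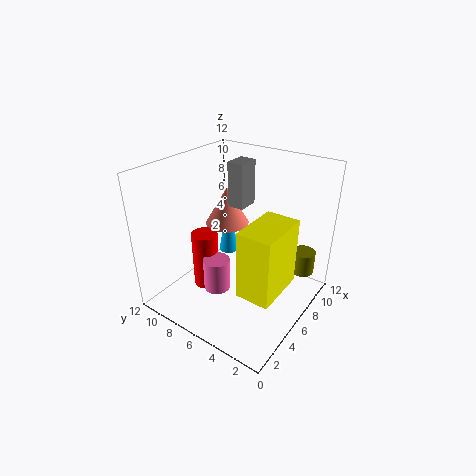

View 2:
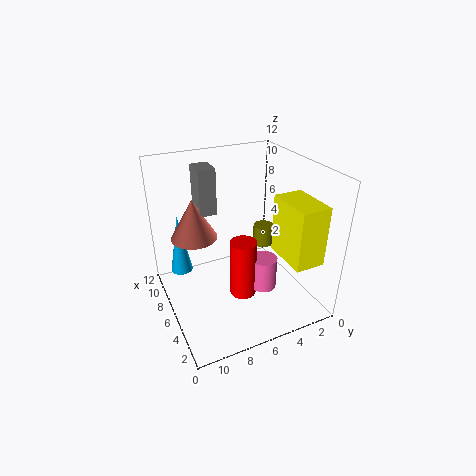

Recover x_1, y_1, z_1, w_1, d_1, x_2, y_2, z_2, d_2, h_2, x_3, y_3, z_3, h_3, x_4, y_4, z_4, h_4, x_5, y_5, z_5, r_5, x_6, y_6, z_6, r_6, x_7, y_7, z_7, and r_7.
x_1 = 1.5; y_1 = 0.5; z_1 = 4.5; w_1 = 4; d_1 = 2.5; x_2 = 8; y_2 = 7; z_2 = 7.5; d_2 = 1.5; h_2 = 4; x_3 = 3; y_3 = 7; z_3 = 3; h_3 = 4.5; x_4 = 10; y_4 = 10; z_4 = 1.5; h_4 = 5.5; x_5 = 9.5; y_5 = 1.5; z_5 = 2.5; r_5 = 1; x_6 = 2.5; y_6 = 5.5; z_6 = 3.5; r_6 = 1; x_7 = 8.5; y_7 = 9; z_7 = 5.5; r_7 = 2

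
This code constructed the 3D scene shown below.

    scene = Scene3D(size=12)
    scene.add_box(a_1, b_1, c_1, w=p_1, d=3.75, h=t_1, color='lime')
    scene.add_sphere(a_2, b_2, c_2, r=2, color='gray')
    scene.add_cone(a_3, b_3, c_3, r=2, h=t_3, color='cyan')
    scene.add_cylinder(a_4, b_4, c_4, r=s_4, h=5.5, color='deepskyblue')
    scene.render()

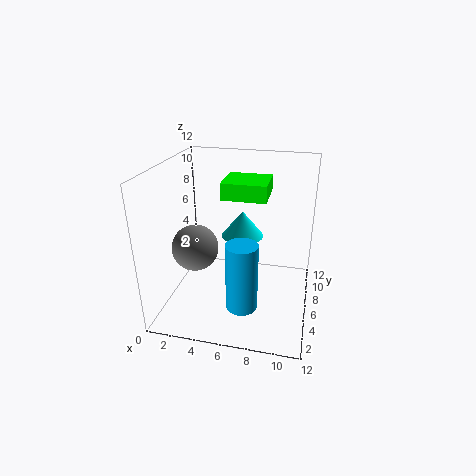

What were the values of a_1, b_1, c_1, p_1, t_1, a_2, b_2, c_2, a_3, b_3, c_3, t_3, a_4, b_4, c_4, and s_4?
a_1 = 4; b_1 = 7.75; c_1 = 8.5; p_1 = 4; t_1 = 1.5; a_2 = 2.25; b_2 = 5.75; c_2 = 4.75; a_3 = 5.5; b_3 = 10; c_3 = 4.25; t_3 = 2.5; a_4 = 7; b_4 = 3; c_4 = 1.5; s_4 = 1.25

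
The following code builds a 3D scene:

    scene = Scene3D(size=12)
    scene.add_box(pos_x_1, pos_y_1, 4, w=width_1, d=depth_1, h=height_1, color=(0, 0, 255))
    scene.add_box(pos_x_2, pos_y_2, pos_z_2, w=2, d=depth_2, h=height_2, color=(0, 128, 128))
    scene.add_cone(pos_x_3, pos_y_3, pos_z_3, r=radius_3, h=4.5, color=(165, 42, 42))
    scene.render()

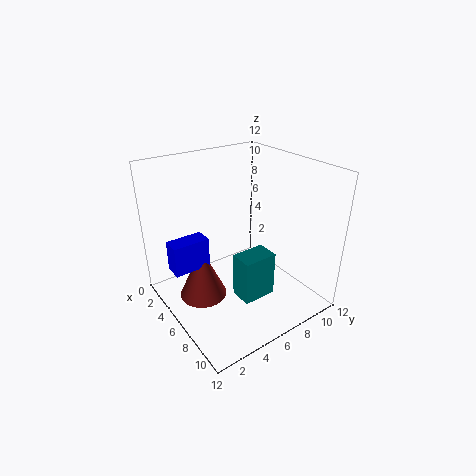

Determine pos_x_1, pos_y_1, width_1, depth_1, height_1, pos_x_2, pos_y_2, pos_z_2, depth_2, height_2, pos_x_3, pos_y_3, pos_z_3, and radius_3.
pos_x_1 = 4
pos_y_1 = 0.5
width_1 = 1.5
depth_1 = 3
height_1 = 2.5
pos_x_2 = 6
pos_y_2 = 5.5
pos_z_2 = 0.5
depth_2 = 3
height_2 = 4
pos_x_3 = 5
pos_y_3 = 3
pos_z_3 = 1
radius_3 = 2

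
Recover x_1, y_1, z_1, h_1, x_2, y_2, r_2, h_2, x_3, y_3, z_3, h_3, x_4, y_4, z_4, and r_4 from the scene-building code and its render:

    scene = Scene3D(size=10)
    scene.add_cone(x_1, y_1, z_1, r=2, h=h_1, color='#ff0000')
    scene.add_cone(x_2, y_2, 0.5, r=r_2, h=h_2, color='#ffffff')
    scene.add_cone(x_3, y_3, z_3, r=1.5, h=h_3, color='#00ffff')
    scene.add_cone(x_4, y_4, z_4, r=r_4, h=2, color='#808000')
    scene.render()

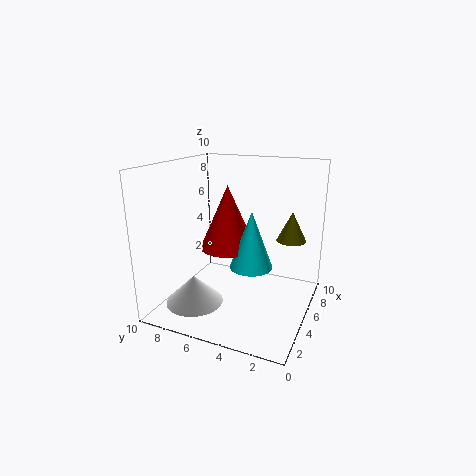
x_1 = 5.5
y_1 = 6
z_1 = 4
h_1 = 4.5
x_2 = 3
y_2 = 7.5
r_2 = 2
h_2 = 2
x_3 = 5
y_3 = 4
z_3 = 3
h_3 = 4
x_4 = 6
y_4 = 1.5
z_4 = 5
r_4 = 1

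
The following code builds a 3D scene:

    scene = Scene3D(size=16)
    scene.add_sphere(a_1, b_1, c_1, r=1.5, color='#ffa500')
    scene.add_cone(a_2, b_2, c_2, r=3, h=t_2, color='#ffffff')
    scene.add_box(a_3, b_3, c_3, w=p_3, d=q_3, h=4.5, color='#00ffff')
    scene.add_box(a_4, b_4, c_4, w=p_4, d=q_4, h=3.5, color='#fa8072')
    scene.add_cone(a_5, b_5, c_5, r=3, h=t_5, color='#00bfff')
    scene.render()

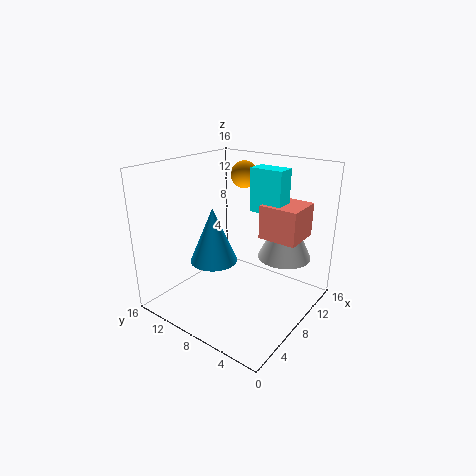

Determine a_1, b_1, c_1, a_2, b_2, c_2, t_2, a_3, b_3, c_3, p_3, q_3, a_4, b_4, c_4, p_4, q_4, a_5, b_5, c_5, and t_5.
a_1 = 10.5, b_1 = 9, c_1 = 14.5, a_2 = 11.5, b_2 = 4, c_2 = 5.5, t_2 = 6.5, a_3 = 8, b_3 = 3, c_3 = 11.5, p_3 = 2, q_3 = 3.5, a_4 = 7.5, b_4 = 1, c_4 = 9, p_4 = 4, q_4 = 4, a_5 = 9.5, b_5 = 13, c_5 = 3, t_5 = 7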